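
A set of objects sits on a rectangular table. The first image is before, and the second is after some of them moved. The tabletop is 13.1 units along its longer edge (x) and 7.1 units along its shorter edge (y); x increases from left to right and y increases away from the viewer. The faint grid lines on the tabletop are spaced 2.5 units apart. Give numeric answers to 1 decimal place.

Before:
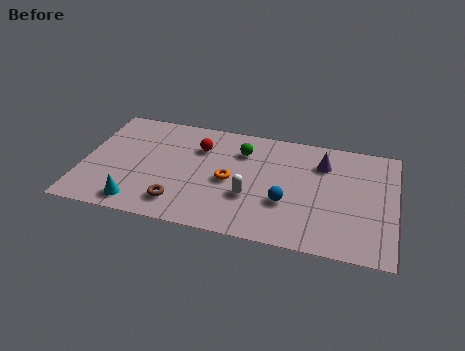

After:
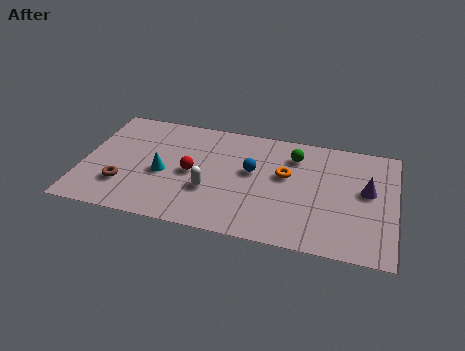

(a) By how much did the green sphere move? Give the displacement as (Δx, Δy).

(2.2, 0.2)

The green sphere was at about (6.6, 5.3) and moved to about (8.8, 5.5).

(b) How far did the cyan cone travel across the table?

2.3

From (2.5, 1.0) to (3.4, 3.1), the cyan cone covered √(0.9² + 2.1²) ≈ 2.3 units.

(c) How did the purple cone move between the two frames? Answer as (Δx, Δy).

(1.9, -1.3)

The purple cone started near (10.0, 5.3) and ended near (11.9, 4.0).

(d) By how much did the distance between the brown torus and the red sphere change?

-0.6

The distance was about 3.7 in the first image and 3.1 in the second, so they moved 0.6 units closer together.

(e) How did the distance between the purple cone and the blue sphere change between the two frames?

+1.7

Before: roughly 3.1 units apart; after: 4.8. That's 1.7 units further apart.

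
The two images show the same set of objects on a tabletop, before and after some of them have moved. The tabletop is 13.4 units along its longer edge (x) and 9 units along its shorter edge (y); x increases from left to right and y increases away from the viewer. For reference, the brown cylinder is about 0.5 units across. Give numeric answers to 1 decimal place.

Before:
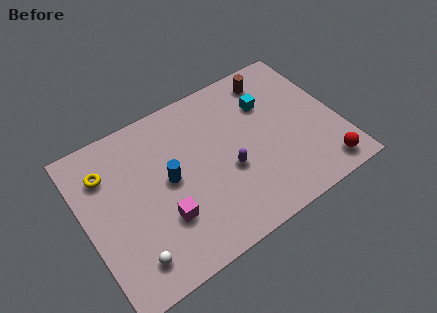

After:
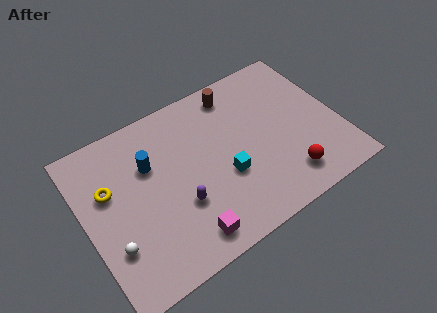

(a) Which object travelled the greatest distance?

the cyan cube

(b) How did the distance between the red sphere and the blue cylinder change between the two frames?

-0.6

The distance was about 8.5 in the first image and 7.9 in the second, so they moved 0.6 units closer together.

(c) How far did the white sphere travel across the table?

1.4

From (1.9, 1.6) to (1.1, 2.7), the white sphere covered √(0.8² + 1.1²) ≈ 1.4 units.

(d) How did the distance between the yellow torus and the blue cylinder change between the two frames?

-1.4

Before: roughly 3.6 units apart; after: 2.2. That's 1.4 units closer together.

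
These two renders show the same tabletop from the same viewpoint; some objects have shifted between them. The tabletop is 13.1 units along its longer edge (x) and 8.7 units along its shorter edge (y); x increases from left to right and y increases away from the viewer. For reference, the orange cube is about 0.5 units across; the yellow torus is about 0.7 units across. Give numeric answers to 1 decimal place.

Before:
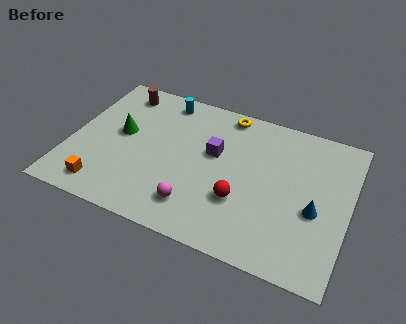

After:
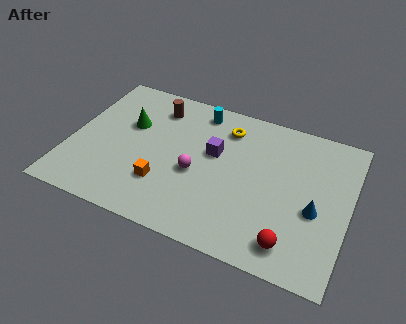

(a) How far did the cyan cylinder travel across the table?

1.7

From (4.0, 7.6) to (5.7, 7.5), the cyan cylinder covered √(1.7² + 0.1²) ≈ 1.7 units.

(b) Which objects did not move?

the purple cube and the blue cone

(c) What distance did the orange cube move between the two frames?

3.0

The orange cube was near (1.9, 1.3) before and (4.6, 2.5) after, so it travelled √(2.7² + 1.2²) ≈ 3.0 units.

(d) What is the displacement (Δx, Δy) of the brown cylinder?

(1.8, -0.4)

From the two frames, the brown cylinder sits at roughly (1.9, 7.4) before and (3.7, 7.0) after.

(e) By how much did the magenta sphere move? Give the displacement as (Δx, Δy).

(-0.2, 1.9)

From the two frames, the magenta sphere sits at roughly (6.2, 1.8) before and (6.0, 3.7) after.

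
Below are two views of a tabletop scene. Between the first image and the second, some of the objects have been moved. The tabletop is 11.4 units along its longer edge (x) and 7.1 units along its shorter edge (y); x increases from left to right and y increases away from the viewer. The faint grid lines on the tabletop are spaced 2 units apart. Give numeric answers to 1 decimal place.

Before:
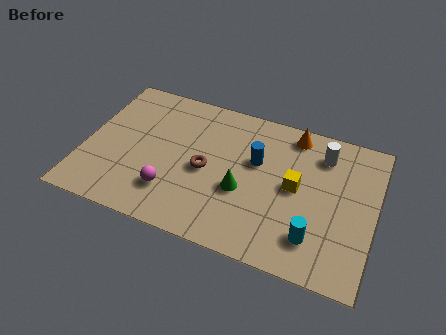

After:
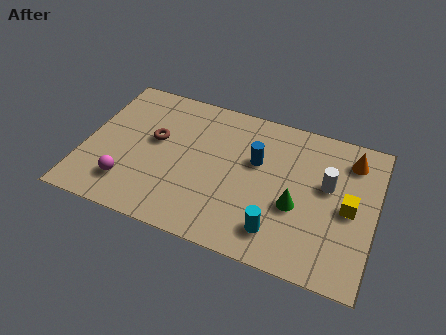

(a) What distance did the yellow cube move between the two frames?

2.1

The yellow cube was near (8.3, 3.7) before and (10.4, 3.4) after, so it travelled √(2.1² + 0.3²) ≈ 2.1 units.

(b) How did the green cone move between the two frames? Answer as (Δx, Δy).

(2.1, 0.0)

The green cone started near (6.3, 2.8) and ended near (8.4, 2.8).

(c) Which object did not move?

the blue cylinder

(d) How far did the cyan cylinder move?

1.4

From (9.2, 1.6) to (7.8, 1.4), the cyan cylinder covered √(1.4² + 0.2²) ≈ 1.4 units.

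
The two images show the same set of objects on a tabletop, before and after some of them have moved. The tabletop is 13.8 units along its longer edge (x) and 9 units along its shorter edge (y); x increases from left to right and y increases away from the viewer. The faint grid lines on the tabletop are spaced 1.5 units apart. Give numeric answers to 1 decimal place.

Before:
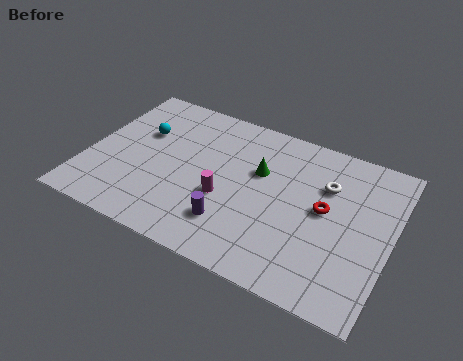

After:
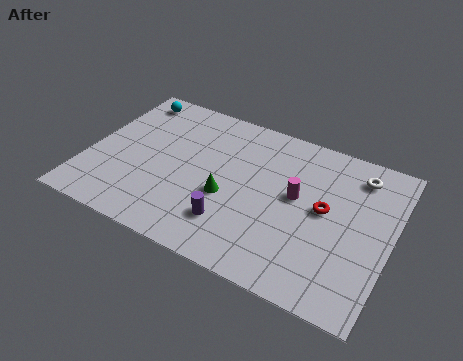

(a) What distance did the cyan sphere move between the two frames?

2.2

From (2.2, 5.8) to (1.3, 7.8), the cyan sphere covered √(0.9² + 2.0²) ≈ 2.2 units.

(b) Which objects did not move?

the purple cylinder and the red torus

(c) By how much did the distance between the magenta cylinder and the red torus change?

-3.3

They were about 4.6 units apart before and 1.3 after — 3.3 units closer together.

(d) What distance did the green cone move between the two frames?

2.4

The green cone moved from about (7.7, 5.7) to (6.5, 3.6), a distance of √(1.2² + 2.1²) ≈ 2.4.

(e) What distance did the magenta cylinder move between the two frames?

3.4

The magenta cylinder moved from about (6.4, 3.5) to (9.5, 5.0), a distance of √(3.1² + 1.5²) ≈ 3.4.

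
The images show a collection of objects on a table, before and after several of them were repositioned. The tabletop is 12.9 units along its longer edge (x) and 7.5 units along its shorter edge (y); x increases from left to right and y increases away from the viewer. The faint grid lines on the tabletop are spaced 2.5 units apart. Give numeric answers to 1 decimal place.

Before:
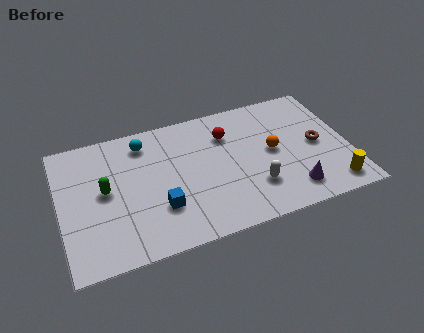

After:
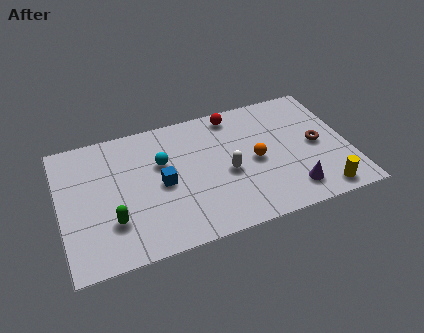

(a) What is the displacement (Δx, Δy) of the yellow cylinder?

(-0.5, -0.2)

From the two frames, the yellow cylinder sits at roughly (11.9, 1.1) before and (11.4, 0.9) after.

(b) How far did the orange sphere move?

0.9

From (9.5, 3.9) to (8.7, 3.6), the orange sphere covered √(0.8² + 0.3²) ≈ 0.9 units.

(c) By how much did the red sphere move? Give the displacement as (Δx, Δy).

(0.4, 1.1)

The red sphere started near (7.6, 5.5) and ended near (8.0, 6.6).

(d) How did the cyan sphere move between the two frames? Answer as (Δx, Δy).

(0.7, -1.4)

The cyan sphere started near (3.9, 6.2) and ended near (4.6, 4.8).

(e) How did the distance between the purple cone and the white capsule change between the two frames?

+1.6

They were about 1.7 units apart before and 3.3 after — 1.6 units further apart.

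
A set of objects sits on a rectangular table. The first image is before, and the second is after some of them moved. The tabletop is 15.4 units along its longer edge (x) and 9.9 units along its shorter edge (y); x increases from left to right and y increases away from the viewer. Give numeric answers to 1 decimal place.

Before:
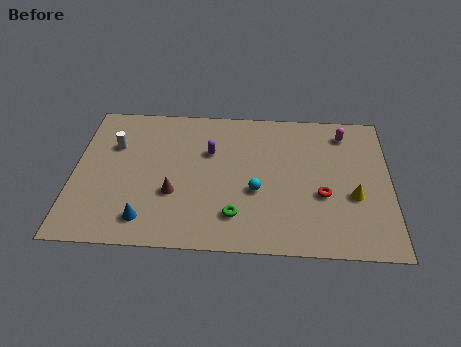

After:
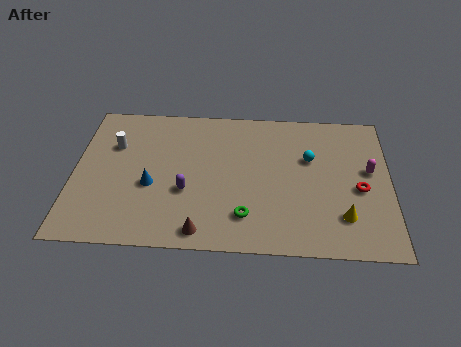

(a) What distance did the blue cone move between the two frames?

2.3

The blue cone moved from about (3.6, 1.7) to (3.8, 4.0), a distance of √(0.2² + 2.3²) ≈ 2.3.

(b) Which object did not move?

the white cylinder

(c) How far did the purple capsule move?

3.0

The purple capsule moved from about (6.6, 6.5) to (5.5, 3.7), a distance of √(1.1² + 2.8²) ≈ 3.0.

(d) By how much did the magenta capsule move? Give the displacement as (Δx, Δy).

(1.2, -2.6)

The magenta capsule was at about (13.2, 8.2) and moved to about (14.4, 5.6).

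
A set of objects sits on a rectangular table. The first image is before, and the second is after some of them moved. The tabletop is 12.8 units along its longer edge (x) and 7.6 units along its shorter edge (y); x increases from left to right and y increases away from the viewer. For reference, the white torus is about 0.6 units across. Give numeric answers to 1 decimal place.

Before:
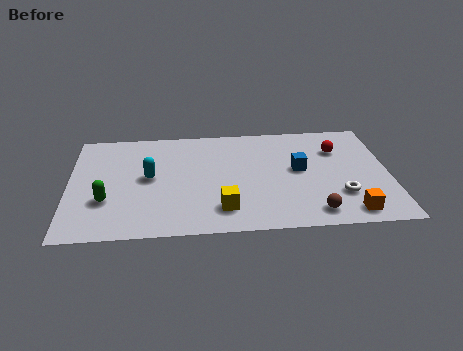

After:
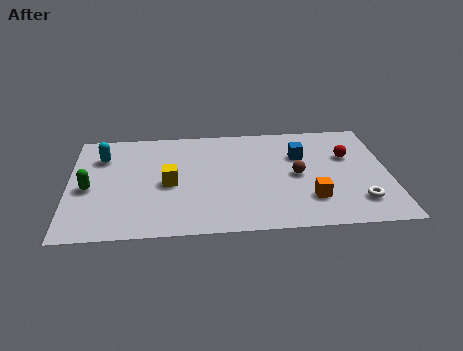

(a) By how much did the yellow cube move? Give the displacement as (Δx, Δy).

(-2.1, 1.9)

The yellow cube started near (6.1, 1.6) and ended near (4.0, 3.5).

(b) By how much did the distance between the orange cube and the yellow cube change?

+0.8

Before: roughly 5.0 units apart; after: 5.8. That's 0.8 units further apart.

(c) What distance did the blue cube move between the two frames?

1.0

The blue cube was near (9.2, 4.1) before and (9.3, 5.1) after, so it travelled √(0.1² + 1.0²) ≈ 1.0 units.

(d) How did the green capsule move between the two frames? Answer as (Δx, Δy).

(-0.7, 0.9)

From the two frames, the green capsule sits at roughly (1.5, 2.5) before and (0.8, 3.4) after.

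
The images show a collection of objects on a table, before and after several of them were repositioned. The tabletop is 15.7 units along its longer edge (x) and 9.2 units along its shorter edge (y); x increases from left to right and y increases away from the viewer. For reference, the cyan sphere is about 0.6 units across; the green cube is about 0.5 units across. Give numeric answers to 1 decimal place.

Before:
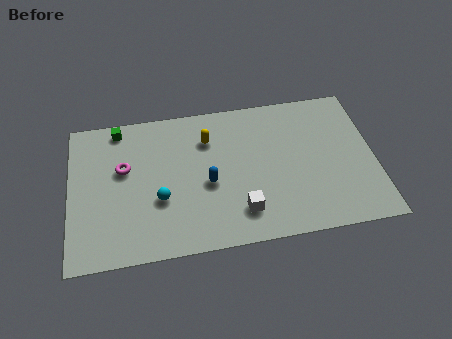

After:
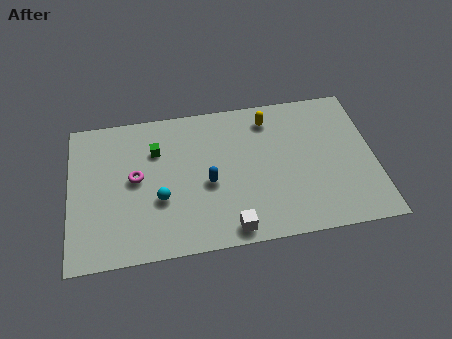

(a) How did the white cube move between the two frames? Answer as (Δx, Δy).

(-0.6, -1.0)

The white cube started near (8.7, 2.0) and ended near (8.1, 1.0).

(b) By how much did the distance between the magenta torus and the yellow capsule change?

+2.9

The distance was about 4.6 in the first image and 7.5 in the second, so they moved 2.9 units further apart.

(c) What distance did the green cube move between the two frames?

2.5

The green cube moved from about (2.6, 8.2) to (4.5, 6.5), a distance of √(1.9² + 1.7²) ≈ 2.5.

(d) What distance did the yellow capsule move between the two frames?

3.3

The yellow capsule was near (7.2, 6.8) before and (10.4, 7.6) after, so it travelled √(3.2² + 0.8²) ≈ 3.3 units.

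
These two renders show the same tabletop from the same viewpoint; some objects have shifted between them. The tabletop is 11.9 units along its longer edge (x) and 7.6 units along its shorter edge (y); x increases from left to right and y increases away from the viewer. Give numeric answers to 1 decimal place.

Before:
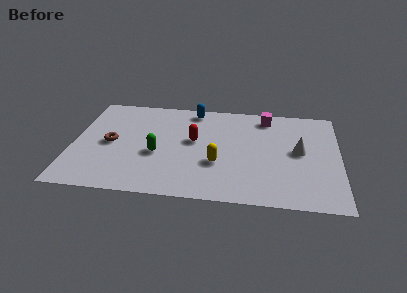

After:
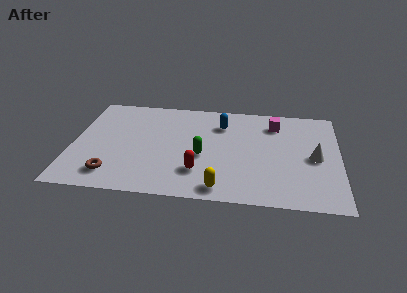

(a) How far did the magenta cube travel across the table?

0.6

From (8.6, 6.5) to (9.0, 6.0), the magenta cube covered √(0.4² + 0.5²) ≈ 0.6 units.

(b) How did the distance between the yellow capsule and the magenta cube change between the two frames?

+1.3

Before: roughly 4.3 units apart; after: 5.6. That's 1.3 units further apart.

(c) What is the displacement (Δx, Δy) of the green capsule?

(2.0, 0.1)

The green capsule was at about (3.8, 3.1) and moved to about (5.8, 3.2).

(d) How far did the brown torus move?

2.3

The brown torus moved from about (1.7, 3.7) to (1.9, 1.4), a distance of √(0.2² + 2.3²) ≈ 2.3.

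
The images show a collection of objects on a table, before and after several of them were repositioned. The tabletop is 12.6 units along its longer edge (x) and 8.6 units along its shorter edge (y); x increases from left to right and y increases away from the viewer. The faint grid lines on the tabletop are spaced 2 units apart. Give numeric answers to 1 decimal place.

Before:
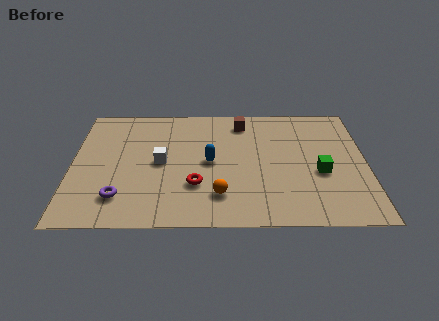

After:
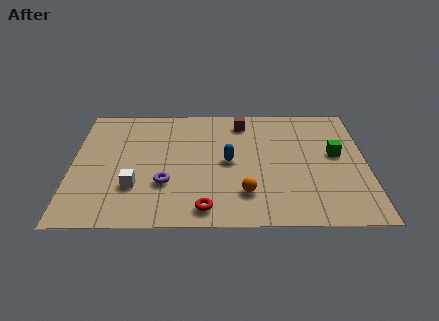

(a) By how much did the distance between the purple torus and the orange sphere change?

-0.7

Before: roughly 4.2 units apart; after: 3.5. That's 0.7 units closer together.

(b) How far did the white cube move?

2.0

The white cube moved from about (3.8, 4.3) to (2.7, 2.6), a distance of √(1.1² + 1.7²) ≈ 2.0.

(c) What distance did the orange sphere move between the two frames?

1.1

The orange sphere moved from about (6.3, 2.0) to (7.4, 2.1), a distance of √(1.1² + 0.1²) ≈ 1.1.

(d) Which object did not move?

the brown cube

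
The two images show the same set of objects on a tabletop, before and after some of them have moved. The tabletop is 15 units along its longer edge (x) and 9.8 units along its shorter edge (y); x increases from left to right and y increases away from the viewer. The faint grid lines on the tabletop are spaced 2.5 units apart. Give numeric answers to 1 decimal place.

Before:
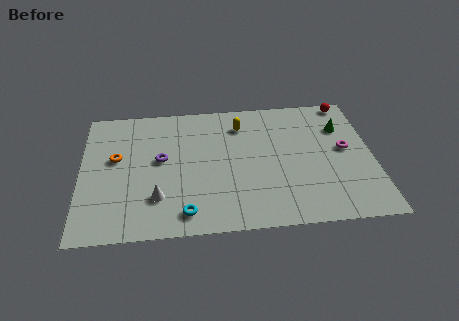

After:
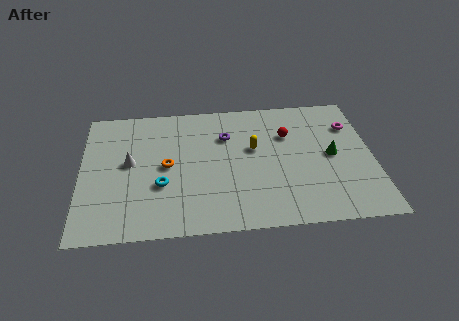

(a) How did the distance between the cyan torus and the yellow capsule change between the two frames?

-1.7

They were about 7.0 units apart before and 5.3 after — 1.7 units closer together.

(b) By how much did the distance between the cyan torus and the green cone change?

-1.0

Before: roughly 9.9 units apart; after: 8.9. That's 1.0 units closer together.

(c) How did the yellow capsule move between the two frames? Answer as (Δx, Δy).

(0.6, -1.9)

From the two frames, the yellow capsule sits at roughly (8.3, 7.7) before and (8.9, 5.8) after.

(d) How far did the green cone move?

2.2

From (13.5, 7.0) to (12.9, 4.9), the green cone covered √(0.6² + 2.1²) ≈ 2.2 units.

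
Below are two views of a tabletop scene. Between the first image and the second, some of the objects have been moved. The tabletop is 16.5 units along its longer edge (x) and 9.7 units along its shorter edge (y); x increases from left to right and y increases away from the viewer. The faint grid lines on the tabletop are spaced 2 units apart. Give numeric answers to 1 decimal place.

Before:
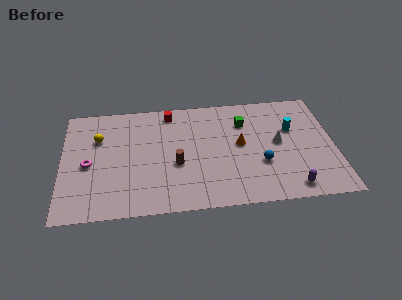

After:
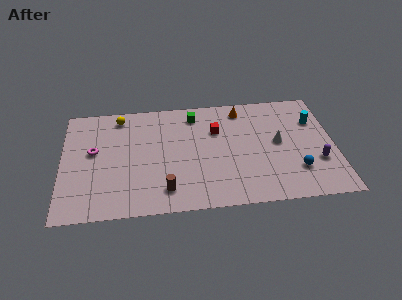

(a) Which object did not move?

the white cone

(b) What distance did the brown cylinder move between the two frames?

2.2

From (6.9, 3.9) to (6.2, 1.8), the brown cylinder covered √(0.7² + 2.1²) ≈ 2.2 units.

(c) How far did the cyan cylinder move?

1.5

From (14.0, 6.2) to (15.4, 6.8), the cyan cylinder covered √(1.4² + 0.6²) ≈ 1.5 units.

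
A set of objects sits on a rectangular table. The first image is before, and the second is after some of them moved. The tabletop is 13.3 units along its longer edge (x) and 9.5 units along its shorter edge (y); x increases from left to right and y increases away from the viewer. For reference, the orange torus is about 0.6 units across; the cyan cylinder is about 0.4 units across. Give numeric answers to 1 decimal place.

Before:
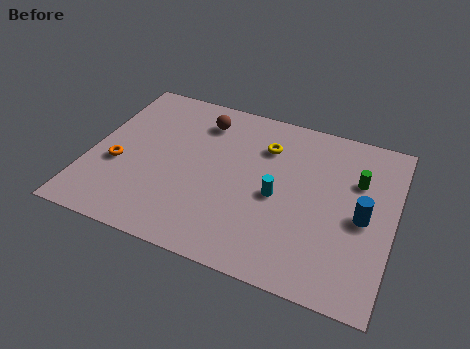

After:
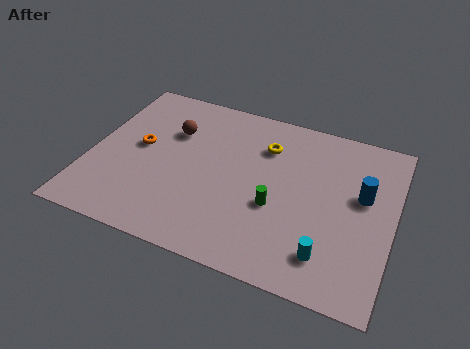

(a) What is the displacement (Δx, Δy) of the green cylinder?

(-3.3, -2.7)

The green cylinder started near (11.6, 6.4) and ended near (8.3, 3.7).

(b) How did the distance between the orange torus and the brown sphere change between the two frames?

-3.2

The distance was about 5.1 in the first image and 1.9 in the second, so they moved 3.2 units closer together.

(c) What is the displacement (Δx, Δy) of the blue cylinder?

(-0.1, 1.2)

The blue cylinder was at about (12.0, 4.4) and moved to about (11.9, 5.6).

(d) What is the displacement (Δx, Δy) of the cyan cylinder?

(2.4, -2.4)

The cyan cylinder started near (8.3, 4.3) and ended near (10.7, 1.9).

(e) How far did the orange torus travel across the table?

1.6

The orange torus was near (1.3, 3.7) before and (2.1, 5.1) after, so it travelled √(0.8² + 1.4²) ≈ 1.6 units.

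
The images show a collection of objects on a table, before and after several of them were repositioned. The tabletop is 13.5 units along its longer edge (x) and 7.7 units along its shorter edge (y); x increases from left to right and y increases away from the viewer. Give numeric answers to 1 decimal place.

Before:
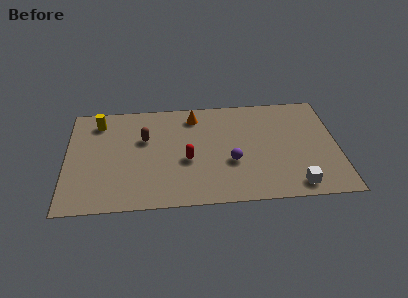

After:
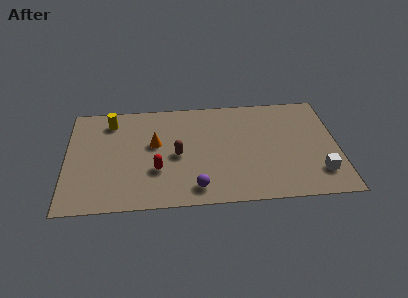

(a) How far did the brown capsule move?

2.1

The brown capsule was near (3.9, 4.9) before and (5.5, 3.6) after, so it travelled √(1.6² + 1.3²) ≈ 2.1 units.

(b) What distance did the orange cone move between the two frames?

2.8

The orange cone was near (6.4, 6.4) before and (4.4, 4.5) after, so it travelled √(2.0² + 1.9²) ≈ 2.8 units.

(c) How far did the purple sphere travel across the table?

2.5

From (8.2, 2.9) to (6.4, 1.2), the purple sphere covered √(1.8² + 1.7²) ≈ 2.5 units.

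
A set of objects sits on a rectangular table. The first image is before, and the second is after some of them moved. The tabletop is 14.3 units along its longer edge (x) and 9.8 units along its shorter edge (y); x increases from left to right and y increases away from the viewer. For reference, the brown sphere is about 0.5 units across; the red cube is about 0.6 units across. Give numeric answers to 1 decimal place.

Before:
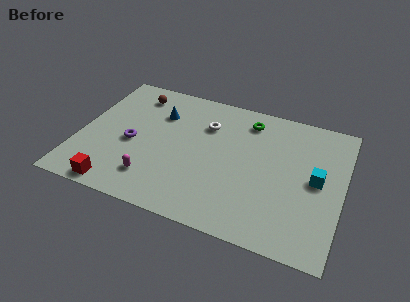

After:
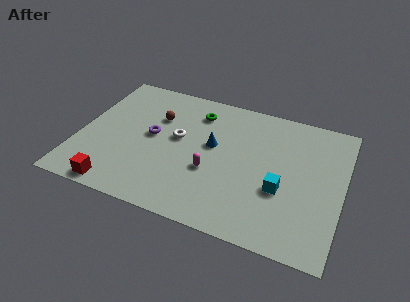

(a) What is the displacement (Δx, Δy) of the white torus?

(-1.4, -1.5)

From the two frames, the white torus sits at roughly (6.7, 7.0) before and (5.3, 5.5) after.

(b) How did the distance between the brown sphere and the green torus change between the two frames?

-3.9

The distance was about 6.3 in the first image and 2.4 in the second, so they moved 3.9 units closer together.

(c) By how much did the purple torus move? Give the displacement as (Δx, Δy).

(1.0, 0.9)

The purple torus was at about (2.9, 4.3) and moved to about (3.9, 5.2).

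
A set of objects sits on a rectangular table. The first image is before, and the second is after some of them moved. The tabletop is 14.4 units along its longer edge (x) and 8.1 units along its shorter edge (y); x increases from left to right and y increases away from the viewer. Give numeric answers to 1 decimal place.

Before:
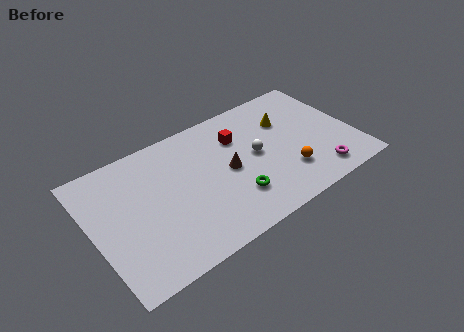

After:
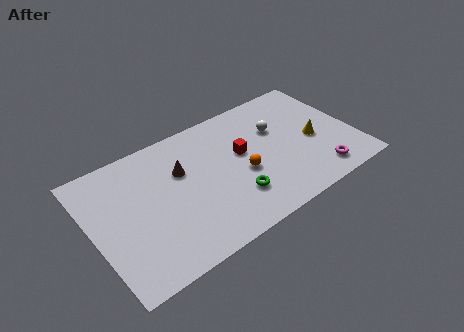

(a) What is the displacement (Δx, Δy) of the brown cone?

(-2.4, 1.3)

From the two frames, the brown cone sits at roughly (7.4, 4.0) before and (5.0, 5.3) after.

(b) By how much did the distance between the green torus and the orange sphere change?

-1.6

Before: roughly 3.0 units apart; after: 1.4. That's 1.6 units closer together.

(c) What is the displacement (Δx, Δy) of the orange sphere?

(-2.3, 1.2)

From the two frames, the orange sphere sits at roughly (10.4, 2.2) before and (8.1, 3.4) after.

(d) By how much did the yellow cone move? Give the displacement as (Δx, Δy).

(1.2, -2.0)

The yellow cone started near (11.0, 5.6) and ended near (12.2, 3.6).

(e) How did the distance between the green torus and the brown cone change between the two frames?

+2.1

The distance was about 1.8 in the first image and 3.9 in the second, so they moved 2.1 units further apart.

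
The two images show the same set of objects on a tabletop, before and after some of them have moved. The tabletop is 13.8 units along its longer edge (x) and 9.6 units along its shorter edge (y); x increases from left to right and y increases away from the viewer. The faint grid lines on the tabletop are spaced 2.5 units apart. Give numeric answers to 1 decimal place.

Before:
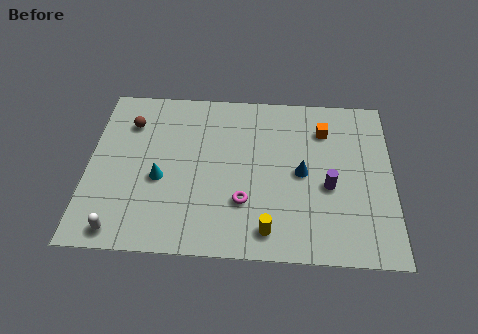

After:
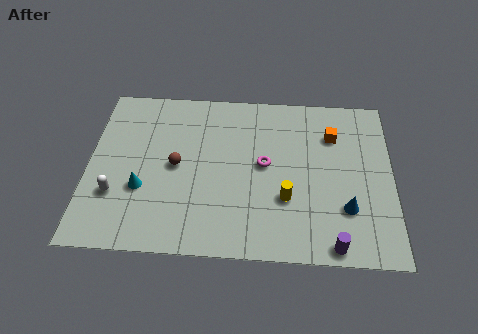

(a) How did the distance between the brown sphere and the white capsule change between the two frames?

-3.0

The distance was about 6.2 in the first image and 3.2 in the second, so they moved 3.0 units closer together.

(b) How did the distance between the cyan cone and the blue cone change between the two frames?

+2.8

They were about 6.4 units apart before and 9.2 after — 2.8 units further apart.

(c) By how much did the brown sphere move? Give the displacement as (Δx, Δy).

(2.2, -2.4)

The brown sphere started near (1.8, 7.2) and ended near (4.0, 4.8).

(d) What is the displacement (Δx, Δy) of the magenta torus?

(0.9, 2.2)

The magenta torus was at about (7.1, 2.9) and moved to about (8.0, 5.1).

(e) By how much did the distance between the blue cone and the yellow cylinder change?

-0.9

Before: roughly 3.6 units apart; after: 2.7. That's 0.9 units closer together.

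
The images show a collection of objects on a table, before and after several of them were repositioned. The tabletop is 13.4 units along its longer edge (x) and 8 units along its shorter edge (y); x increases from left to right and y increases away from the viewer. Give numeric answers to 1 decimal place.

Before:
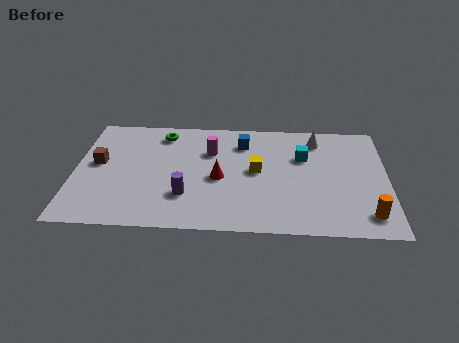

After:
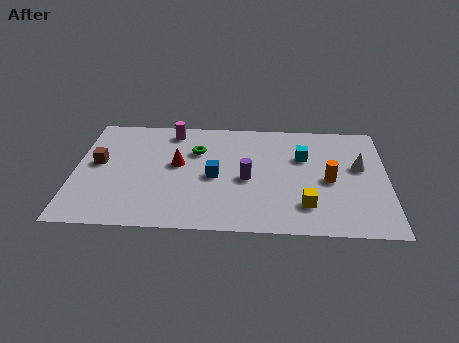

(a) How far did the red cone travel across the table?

2.0

The red cone was near (6.2, 3.6) before and (4.4, 4.5) after, so it travelled √(1.8² + 0.9²) ≈ 2.0 units.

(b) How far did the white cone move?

2.6

The white cone moved from about (10.4, 6.6) to (12.2, 4.7), a distance of √(1.8² + 1.9²) ≈ 2.6.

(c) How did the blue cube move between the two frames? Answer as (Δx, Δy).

(-1.2, -2.5)

The blue cube was at about (7.2, 6.2) and moved to about (6.0, 3.7).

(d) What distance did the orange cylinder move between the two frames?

2.8

From (12.5, 1.4) to (10.9, 3.7), the orange cylinder covered √(1.6² + 2.3²) ≈ 2.8 units.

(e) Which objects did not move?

the brown cube and the cyan cube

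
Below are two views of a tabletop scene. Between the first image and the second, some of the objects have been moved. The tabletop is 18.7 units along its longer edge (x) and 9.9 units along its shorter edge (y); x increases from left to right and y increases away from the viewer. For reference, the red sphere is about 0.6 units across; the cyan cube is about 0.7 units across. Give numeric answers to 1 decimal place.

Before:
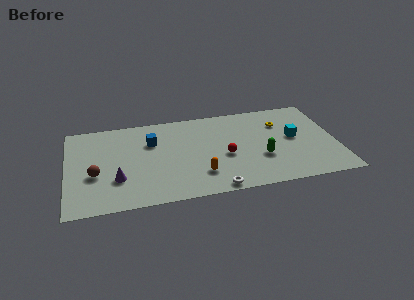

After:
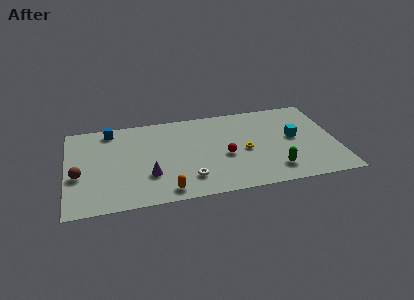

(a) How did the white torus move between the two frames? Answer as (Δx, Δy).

(-1.7, 1.4)

From the two frames, the white torus sits at roughly (10.0, 0.8) before and (8.3, 2.2) after.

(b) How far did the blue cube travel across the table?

3.4

The blue cube was near (5.9, 6.8) before and (3.1, 8.7) after, so it travelled √(2.8² + 1.9²) ≈ 3.4 units.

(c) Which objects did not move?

the cyan cube and the red sphere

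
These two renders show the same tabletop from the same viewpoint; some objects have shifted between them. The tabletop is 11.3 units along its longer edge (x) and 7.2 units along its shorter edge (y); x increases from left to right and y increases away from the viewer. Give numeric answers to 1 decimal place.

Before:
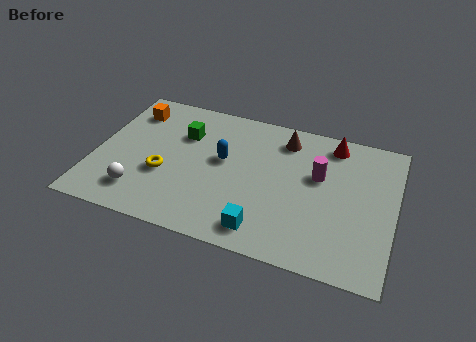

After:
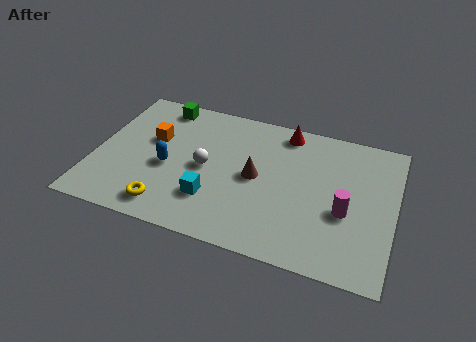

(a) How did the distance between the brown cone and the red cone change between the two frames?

+1.0

The distance was about 1.8 in the first image and 2.8 in the second, so they moved 1.0 units further apart.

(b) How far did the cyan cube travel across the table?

2.2

From (6.6, 1.1) to (4.6, 2.0), the cyan cube covered √(2.0² + 0.9²) ≈ 2.2 units.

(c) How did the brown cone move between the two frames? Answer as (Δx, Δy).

(-0.9, -2.3)

From the two frames, the brown cone sits at roughly (7.0, 5.9) before and (6.1, 3.6) after.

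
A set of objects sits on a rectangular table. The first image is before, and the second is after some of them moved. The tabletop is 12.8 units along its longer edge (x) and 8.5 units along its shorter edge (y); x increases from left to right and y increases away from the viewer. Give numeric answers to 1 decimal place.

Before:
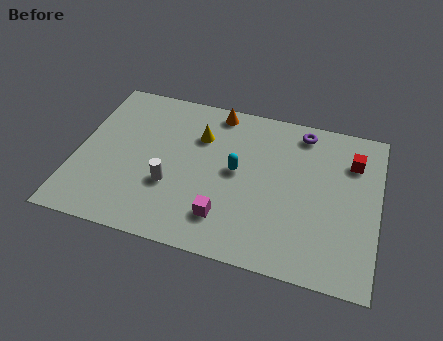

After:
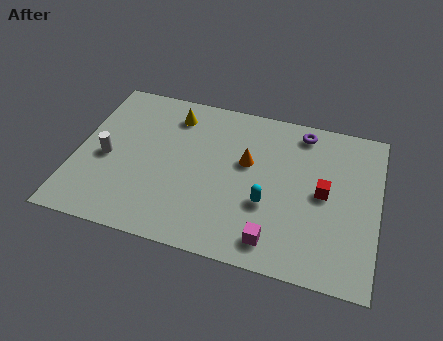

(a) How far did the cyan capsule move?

2.0

From (6.8, 4.5) to (8.2, 3.1), the cyan capsule covered √(1.4² + 1.4²) ≈ 2.0 units.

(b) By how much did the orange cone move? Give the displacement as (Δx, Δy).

(1.5, -2.5)

The orange cone was at about (5.7, 7.6) and moved to about (7.2, 5.1).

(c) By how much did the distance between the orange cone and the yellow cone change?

+2.1

Before: roughly 1.7 units apart; after: 3.8. That's 2.1 units further apart.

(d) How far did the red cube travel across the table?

2.3

The red cube was near (11.6, 6.3) before and (10.5, 4.3) after, so it travelled √(1.1² + 2.0²) ≈ 2.3 units.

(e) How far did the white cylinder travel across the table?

2.9

The white cylinder moved from about (4.1, 3.0) to (1.3, 3.8), a distance of √(2.8² + 0.8²) ≈ 2.9.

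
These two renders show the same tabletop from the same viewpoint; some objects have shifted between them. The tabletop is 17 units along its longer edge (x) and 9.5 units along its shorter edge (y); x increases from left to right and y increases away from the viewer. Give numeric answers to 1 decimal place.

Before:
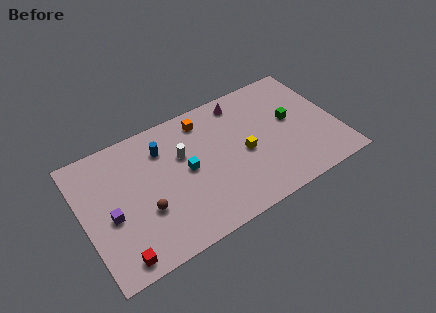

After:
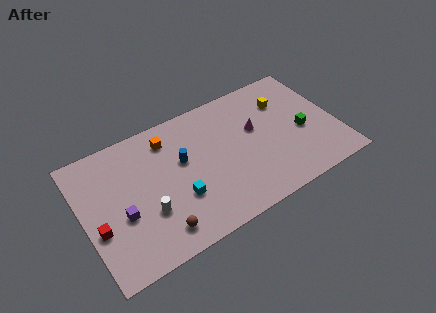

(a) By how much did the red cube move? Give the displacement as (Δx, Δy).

(-1.0, 2.5)

From the two frames, the red cube sits at roughly (1.8, 1.1) before and (0.8, 3.6) after.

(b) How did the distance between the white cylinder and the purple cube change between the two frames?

-3.8

Before: roughly 5.5 units apart; after: 1.7. That's 3.8 units closer together.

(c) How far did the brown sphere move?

1.9

The brown sphere moved from about (3.9, 3.4) to (4.5, 1.6), a distance of √(0.6² + 1.8²) ≈ 1.9.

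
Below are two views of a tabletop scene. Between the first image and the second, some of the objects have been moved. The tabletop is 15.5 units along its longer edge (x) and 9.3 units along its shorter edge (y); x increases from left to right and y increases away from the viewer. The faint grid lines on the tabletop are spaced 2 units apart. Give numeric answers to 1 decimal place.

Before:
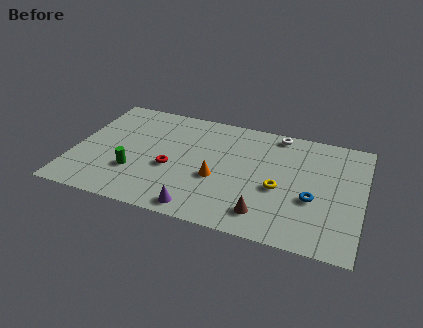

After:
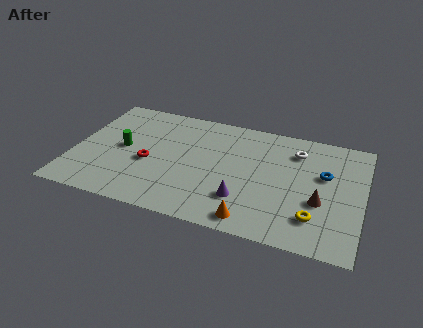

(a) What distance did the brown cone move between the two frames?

3.3

The brown cone was near (10.5, 1.7) before and (13.3, 3.5) after, so it travelled √(2.8² + 1.8²) ≈ 3.3 units.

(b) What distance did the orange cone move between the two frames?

3.3

From (7.8, 3.7) to (9.9, 1.1), the orange cone covered √(2.1² + 2.6²) ≈ 3.3 units.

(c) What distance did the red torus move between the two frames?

1.2

The red torus was near (5.3, 3.8) before and (4.1, 3.9) after, so it travelled √(1.2² + 0.1²) ≈ 1.2 units.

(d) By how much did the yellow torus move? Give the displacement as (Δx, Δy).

(2.0, -1.7)

From the two frames, the yellow torus sits at roughly (11.1, 3.9) before and (13.1, 2.2) after.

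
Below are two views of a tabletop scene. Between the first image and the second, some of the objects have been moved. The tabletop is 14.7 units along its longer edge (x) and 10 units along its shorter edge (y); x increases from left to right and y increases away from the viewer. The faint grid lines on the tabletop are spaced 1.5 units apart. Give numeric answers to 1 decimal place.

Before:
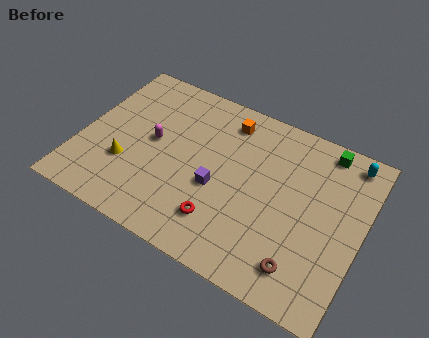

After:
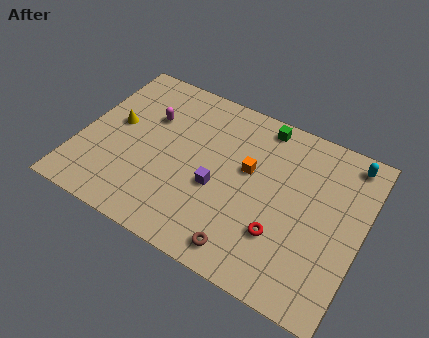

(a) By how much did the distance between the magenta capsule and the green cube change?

-3.2

They were about 9.3 units apart before and 6.1 after — 3.2 units closer together.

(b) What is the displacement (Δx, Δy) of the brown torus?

(-2.9, -0.5)

From the two frames, the brown torus sits at roughly (12.1, 1.8) before and (9.2, 1.3) after.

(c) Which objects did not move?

the cyan capsule and the purple cube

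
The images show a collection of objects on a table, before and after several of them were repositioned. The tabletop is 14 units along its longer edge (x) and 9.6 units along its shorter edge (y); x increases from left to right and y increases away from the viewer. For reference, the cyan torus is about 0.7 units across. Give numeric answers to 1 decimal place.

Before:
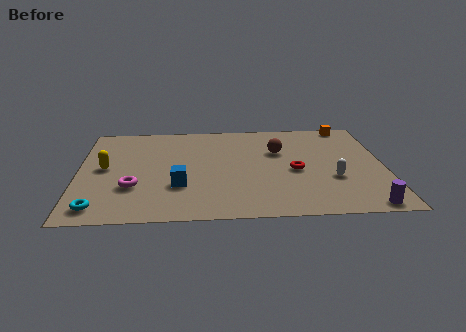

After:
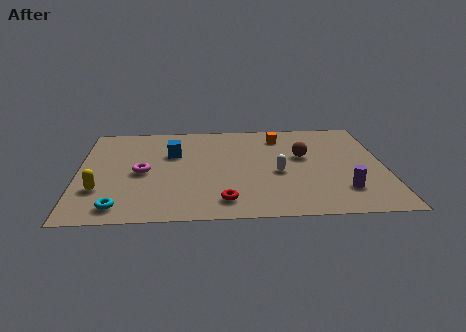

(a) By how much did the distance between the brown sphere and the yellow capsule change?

+1.6

The distance was about 8.1 in the first image and 9.7 in the second, so they moved 1.6 units further apart.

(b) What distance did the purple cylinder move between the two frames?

1.7

From (12.9, 0.8) to (12.0, 2.3), the purple cylinder covered √(0.9² + 1.5²) ≈ 1.7 units.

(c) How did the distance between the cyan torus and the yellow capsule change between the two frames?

-1.9

They were about 3.7 units apart before and 1.8 after — 1.9 units closer together.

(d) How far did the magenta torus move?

1.5

The magenta torus was near (2.5, 3.1) before and (2.9, 4.5) after, so it travelled √(0.4² + 1.4²) ≈ 1.5 units.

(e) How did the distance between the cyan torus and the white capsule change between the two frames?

-3.1

They were about 10.8 units apart before and 7.7 after — 3.1 units closer together.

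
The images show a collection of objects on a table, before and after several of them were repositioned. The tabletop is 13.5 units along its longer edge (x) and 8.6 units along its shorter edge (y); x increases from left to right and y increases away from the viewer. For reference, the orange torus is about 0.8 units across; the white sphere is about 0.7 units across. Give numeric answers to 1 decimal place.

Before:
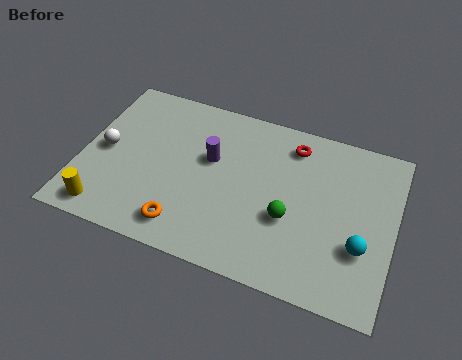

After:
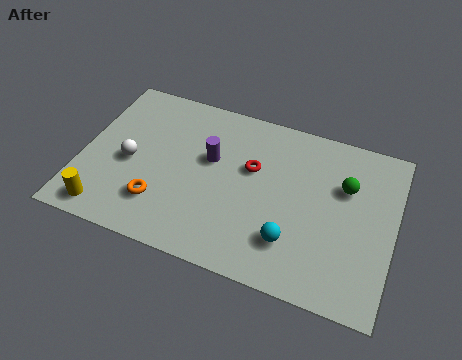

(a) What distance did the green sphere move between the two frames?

3.3

From (9.1, 3.3) to (11.3, 5.7), the green sphere covered √(2.2² + 2.4²) ≈ 3.3 units.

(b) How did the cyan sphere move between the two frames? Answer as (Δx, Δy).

(-2.9, -0.7)

The cyan sphere was at about (12.2, 2.9) and moved to about (9.3, 2.2).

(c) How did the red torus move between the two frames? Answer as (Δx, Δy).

(-1.6, -1.8)

From the two frames, the red torus sits at roughly (8.9, 7.1) before and (7.3, 5.3) after.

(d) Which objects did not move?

the purple cylinder and the yellow cylinder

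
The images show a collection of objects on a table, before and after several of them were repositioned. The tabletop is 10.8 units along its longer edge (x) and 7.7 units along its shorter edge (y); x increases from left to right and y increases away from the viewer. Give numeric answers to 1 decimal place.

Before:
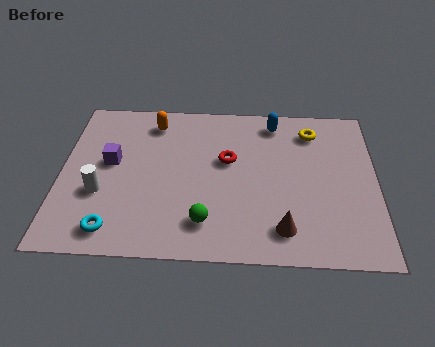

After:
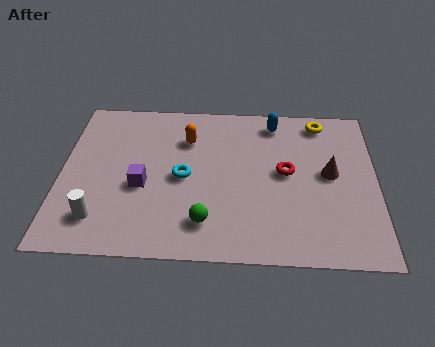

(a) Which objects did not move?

the blue capsule and the green sphere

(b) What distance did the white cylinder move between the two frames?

1.2

The white cylinder was near (1.4, 2.8) before and (1.4, 1.6) after, so it travelled √(0.0² + 1.2²) ≈ 1.2 units.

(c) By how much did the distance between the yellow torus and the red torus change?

-0.4

The distance was about 3.3 in the first image and 2.9 in the second, so they moved 0.4 units closer together.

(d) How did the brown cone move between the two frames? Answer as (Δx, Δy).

(1.6, 2.7)

The brown cone started near (7.6, 1.4) and ended near (9.2, 4.1).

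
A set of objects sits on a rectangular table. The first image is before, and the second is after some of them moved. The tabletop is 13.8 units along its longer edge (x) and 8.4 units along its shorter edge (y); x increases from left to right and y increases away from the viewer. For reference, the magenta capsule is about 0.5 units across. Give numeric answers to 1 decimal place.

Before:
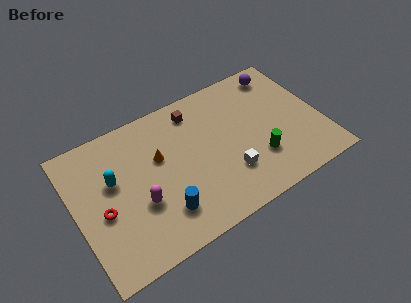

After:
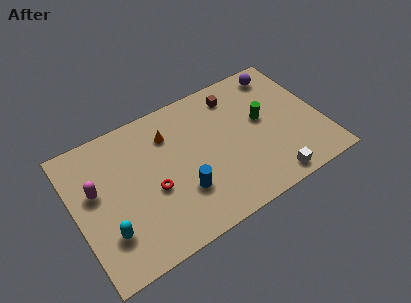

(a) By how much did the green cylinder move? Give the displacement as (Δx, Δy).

(0.6, 2.2)

The green cylinder started near (10.0, 2.5) and ended near (10.6, 4.7).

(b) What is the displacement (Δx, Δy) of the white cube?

(2.1, -1.5)

From the two frames, the white cube sits at roughly (8.3, 2.4) before and (10.4, 0.9) after.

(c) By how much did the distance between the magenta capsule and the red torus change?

+1.3

Before: roughly 2.1 units apart; after: 3.4. That's 1.3 units further apart.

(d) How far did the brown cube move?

2.3

From (7.1, 7.0) to (9.4, 6.9), the brown cube covered √(2.3² + 0.1²) ≈ 2.3 units.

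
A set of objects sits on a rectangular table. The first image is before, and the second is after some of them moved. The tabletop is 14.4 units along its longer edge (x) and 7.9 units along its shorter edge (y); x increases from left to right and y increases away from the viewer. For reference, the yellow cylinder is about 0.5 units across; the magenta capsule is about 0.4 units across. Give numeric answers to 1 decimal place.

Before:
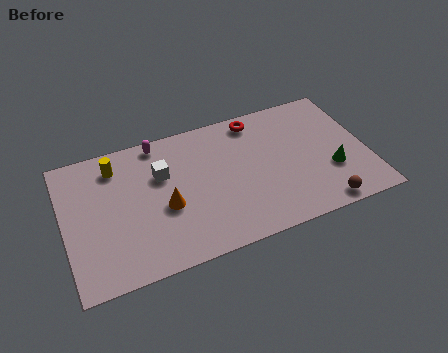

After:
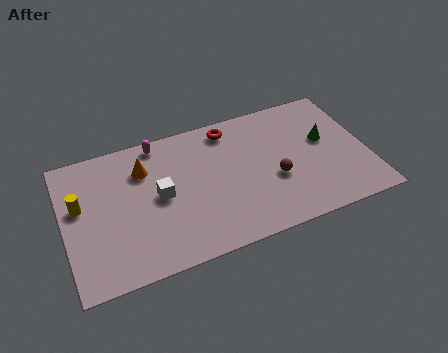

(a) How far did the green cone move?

1.9

The green cone moved from about (12.6, 2.7) to (12.5, 4.6), a distance of √(0.1² + 1.9²) ≈ 1.9.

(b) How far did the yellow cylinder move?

2.5

The yellow cylinder moved from about (2.6, 6.4) to (0.8, 4.7), a distance of √(1.8² + 1.7²) ≈ 2.5.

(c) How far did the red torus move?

1.3

From (9.4, 6.9) to (8.1, 6.8), the red torus covered √(1.3² + 0.1²) ≈ 1.3 units.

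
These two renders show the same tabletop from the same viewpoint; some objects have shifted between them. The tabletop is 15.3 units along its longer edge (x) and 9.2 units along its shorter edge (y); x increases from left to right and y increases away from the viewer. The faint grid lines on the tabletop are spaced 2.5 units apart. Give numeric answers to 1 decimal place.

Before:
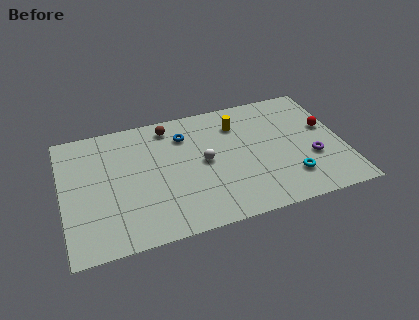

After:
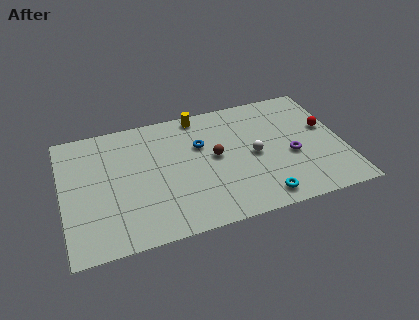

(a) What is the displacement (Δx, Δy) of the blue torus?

(0.8, -1.0)

The blue torus was at about (6.8, 7.0) and moved to about (7.6, 6.0).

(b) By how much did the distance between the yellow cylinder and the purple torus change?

+1.2

Before: roughly 5.3 units apart; after: 6.5. That's 1.2 units further apart.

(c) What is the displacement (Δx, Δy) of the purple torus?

(-1.1, 0.5)

From the two frames, the purple torus sits at roughly (13.5, 3.3) before and (12.4, 3.8) after.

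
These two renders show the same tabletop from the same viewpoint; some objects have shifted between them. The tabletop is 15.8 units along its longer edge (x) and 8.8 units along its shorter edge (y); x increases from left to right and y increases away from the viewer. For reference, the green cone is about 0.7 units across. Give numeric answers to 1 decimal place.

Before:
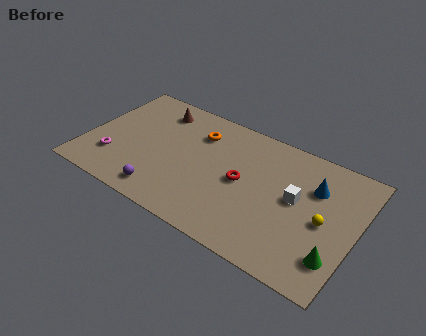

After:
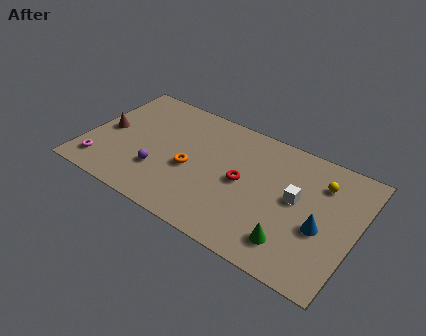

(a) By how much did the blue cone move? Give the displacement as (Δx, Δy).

(0.7, -2.5)

From the two frames, the blue cone sits at roughly (13.2, 6.1) before and (13.9, 3.6) after.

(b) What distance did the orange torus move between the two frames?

2.8

The orange torus moved from about (6.2, 6.6) to (6.2, 3.8), a distance of √(0.0² + 2.8²) ≈ 2.8.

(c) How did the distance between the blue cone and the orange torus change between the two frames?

+0.7

They were about 7.0 units apart before and 7.7 after — 0.7 units further apart.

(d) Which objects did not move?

the red torus and the white cube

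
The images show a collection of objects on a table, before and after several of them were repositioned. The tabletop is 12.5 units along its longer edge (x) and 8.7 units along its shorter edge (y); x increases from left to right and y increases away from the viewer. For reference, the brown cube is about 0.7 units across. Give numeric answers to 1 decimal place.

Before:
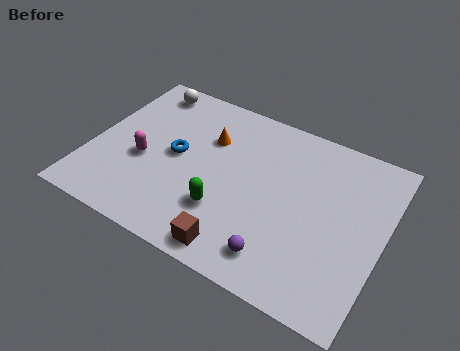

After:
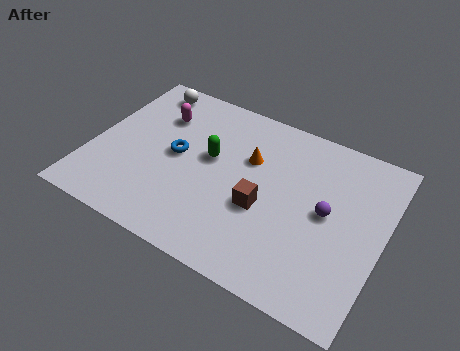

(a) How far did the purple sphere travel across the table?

3.4

The purple sphere was near (8.5, 1.5) before and (10.1, 4.5) after, so it travelled √(1.6² + 3.0²) ≈ 3.4 units.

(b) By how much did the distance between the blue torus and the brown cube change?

-0.7

Before: roughly 4.7 units apart; after: 4.0. That's 0.7 units closer together.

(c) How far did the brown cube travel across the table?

2.6

From (6.8, 1.0) to (7.5, 3.5), the brown cube covered √(0.7² + 2.5²) ≈ 2.6 units.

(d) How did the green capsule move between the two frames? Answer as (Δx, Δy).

(-1.0, 2.4)

The green capsule started near (6.0, 2.6) and ended near (5.0, 5.0).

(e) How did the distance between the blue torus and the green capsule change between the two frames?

-1.6

The distance was about 3.1 in the first image and 1.5 in the second, so they moved 1.6 units closer together.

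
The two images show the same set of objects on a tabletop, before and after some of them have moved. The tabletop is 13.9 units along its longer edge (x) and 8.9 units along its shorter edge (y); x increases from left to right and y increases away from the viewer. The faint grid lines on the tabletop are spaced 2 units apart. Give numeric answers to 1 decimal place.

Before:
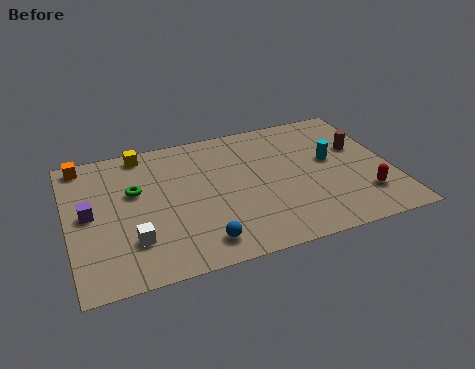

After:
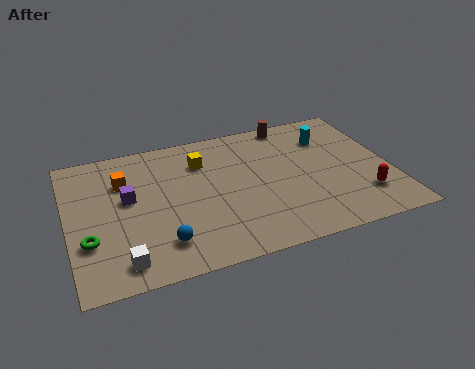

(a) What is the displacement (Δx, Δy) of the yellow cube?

(2.5, -1.4)

The yellow cube started near (3.4, 8.0) and ended near (5.9, 6.6).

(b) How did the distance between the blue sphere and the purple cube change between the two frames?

-2.1

They were about 5.5 units apart before and 3.4 after — 2.1 units closer together.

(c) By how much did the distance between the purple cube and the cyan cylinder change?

-1.5

Before: roughly 10.5 units apart; after: 9.0. That's 1.5 units closer together.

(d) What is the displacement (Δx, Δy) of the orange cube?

(1.7, -1.7)

The orange cube was at about (0.8, 8.0) and moved to about (2.5, 6.3).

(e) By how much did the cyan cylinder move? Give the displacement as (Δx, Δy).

(0.1, 1.6)

The cyan cylinder was at about (11.4, 5.0) and moved to about (11.5, 6.6).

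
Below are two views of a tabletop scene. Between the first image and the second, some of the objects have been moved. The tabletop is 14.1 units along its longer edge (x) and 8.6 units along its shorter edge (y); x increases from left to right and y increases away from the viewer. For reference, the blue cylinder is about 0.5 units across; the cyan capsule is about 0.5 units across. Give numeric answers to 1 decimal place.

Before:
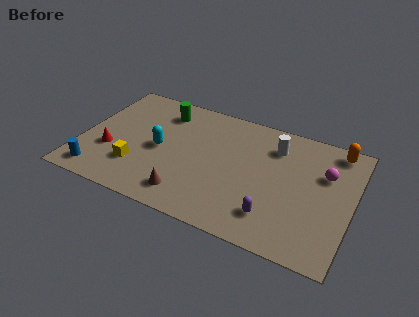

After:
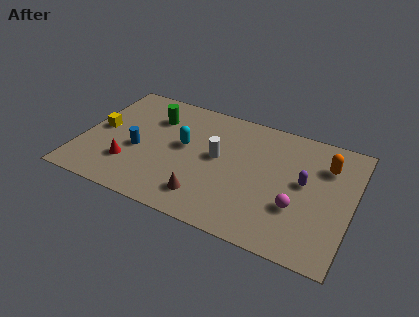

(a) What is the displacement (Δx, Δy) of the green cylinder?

(-0.4, -0.6)

From the two frames, the green cylinder sits at roughly (3.9, 6.9) before and (3.5, 6.3) after.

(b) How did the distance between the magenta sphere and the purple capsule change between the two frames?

-2.6

Before: roughly 4.4 units apart; after: 1.8. That's 2.6 units closer together.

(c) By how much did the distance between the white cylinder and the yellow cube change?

-1.8

Before: roughly 8.0 units apart; after: 6.2. That's 1.8 units closer together.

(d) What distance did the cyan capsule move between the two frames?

1.4

From (4.1, 4.1) to (5.3, 4.8), the cyan capsule covered √(1.2² + 0.7²) ≈ 1.4 units.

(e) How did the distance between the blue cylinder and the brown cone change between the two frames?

-0.5

Before: roughly 4.7 units apart; after: 4.2. That's 0.5 units closer together.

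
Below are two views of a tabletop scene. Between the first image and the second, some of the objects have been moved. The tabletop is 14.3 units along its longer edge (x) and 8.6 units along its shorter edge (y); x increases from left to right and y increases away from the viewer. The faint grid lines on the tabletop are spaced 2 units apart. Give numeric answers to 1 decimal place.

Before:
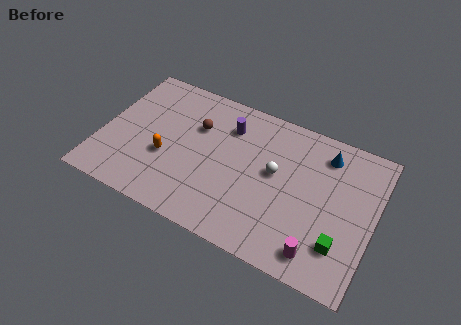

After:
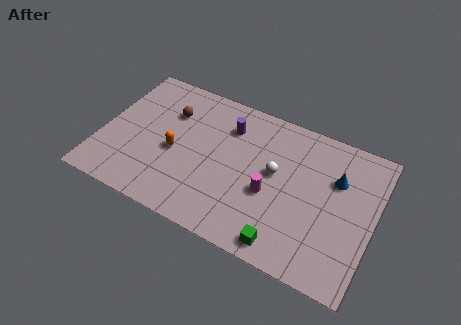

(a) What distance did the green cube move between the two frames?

3.0

The green cube moved from about (12.8, 2.2) to (10.1, 1.0), a distance of √(2.7² + 1.2²) ≈ 3.0.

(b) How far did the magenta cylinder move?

3.6

From (11.8, 1.3) to (9.0, 3.5), the magenta cylinder covered √(2.8² + 2.2²) ≈ 3.6 units.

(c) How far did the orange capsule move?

0.6

The orange capsule was near (3.5, 3.3) before and (3.9, 3.8) after, so it travelled √(0.4² + 0.5²) ≈ 0.6 units.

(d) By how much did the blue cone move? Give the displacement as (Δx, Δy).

(0.7, -1.2)

The blue cone started near (11.5, 7.0) and ended near (12.2, 5.8).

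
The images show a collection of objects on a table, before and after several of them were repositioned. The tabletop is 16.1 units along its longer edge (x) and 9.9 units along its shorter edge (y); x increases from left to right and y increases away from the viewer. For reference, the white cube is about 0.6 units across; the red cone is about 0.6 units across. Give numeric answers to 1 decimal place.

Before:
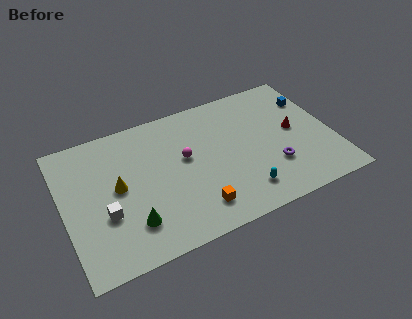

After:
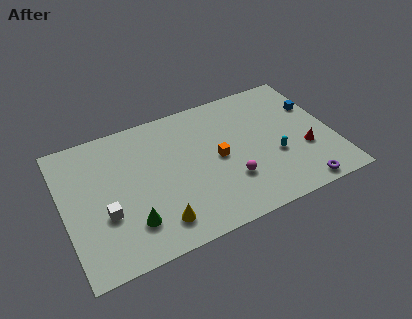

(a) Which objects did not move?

the green cone and the white cube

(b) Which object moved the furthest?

the yellow cone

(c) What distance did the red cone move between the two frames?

1.7

From (13.9, 5.2) to (14.3, 3.5), the red cone covered √(0.4² + 1.7²) ≈ 1.7 units.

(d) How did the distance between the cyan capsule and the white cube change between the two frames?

+2.0

They were about 8.2 units apart before and 10.2 after — 2.0 units further apart.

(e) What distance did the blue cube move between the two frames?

0.6

The blue cube moved from about (15.2, 7.2) to (15.3, 6.6), a distance of √(0.1² + 0.6²) ≈ 0.6.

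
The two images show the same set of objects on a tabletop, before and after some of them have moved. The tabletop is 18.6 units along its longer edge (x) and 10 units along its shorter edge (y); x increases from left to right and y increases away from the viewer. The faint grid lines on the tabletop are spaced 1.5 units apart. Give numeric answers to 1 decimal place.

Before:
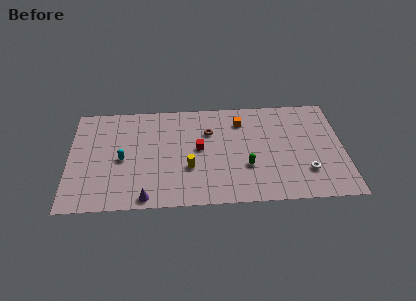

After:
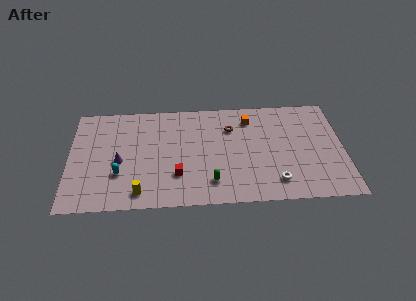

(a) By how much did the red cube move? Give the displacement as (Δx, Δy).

(-1.5, -2.4)

The red cube started near (8.8, 5.3) and ended near (7.3, 2.9).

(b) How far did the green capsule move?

2.7

From (12.0, 3.4) to (9.6, 2.1), the green capsule covered √(2.4² + 1.3²) ≈ 2.7 units.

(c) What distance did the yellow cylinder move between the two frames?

3.9

The yellow cylinder was near (8.1, 3.5) before and (4.8, 1.4) after, so it travelled √(3.3² + 2.1²) ≈ 3.9 units.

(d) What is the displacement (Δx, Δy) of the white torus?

(-2.1, -0.8)

The white torus started near (16.0, 2.7) and ended near (13.9, 1.9).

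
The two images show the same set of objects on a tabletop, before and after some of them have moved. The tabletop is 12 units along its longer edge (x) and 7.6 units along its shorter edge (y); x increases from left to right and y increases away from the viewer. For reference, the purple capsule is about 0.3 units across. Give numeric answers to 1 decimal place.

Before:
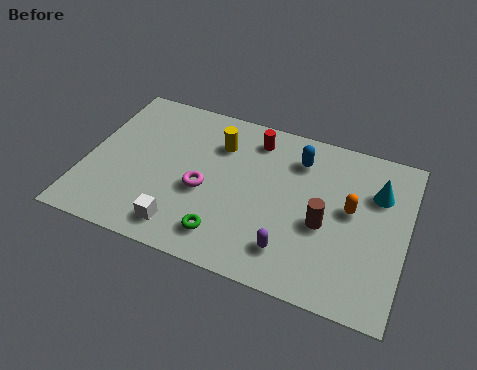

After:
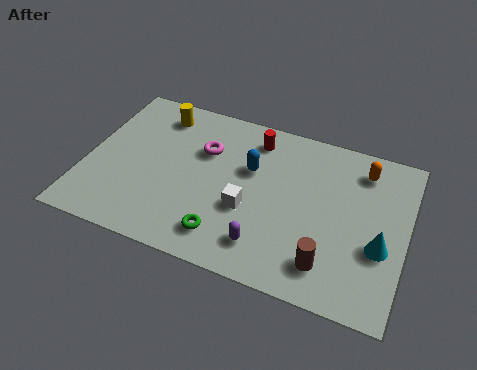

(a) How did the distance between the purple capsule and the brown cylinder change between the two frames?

+0.4

Before: roughly 1.9 units apart; after: 2.3. That's 0.4 units further apart.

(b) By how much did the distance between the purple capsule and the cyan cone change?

-0.4

The distance was about 4.7 in the first image and 4.3 in the second, so they moved 0.4 units closer together.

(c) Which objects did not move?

the red cylinder and the green torus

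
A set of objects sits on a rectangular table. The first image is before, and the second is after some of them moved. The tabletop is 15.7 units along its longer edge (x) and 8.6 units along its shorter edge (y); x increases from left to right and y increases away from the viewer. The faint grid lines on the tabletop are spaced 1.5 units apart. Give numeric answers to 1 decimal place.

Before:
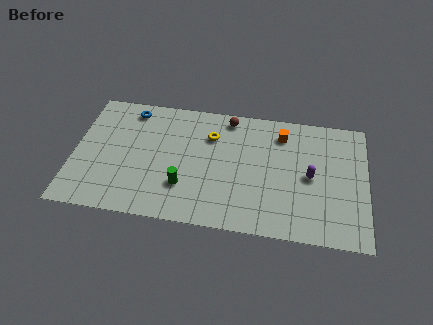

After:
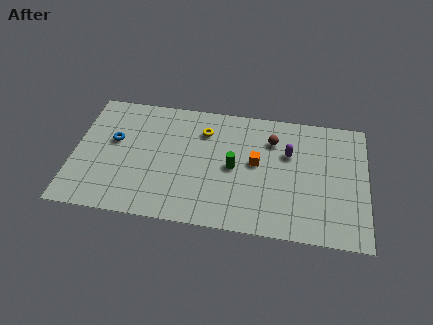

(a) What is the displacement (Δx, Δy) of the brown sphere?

(2.4, -1.2)

The brown sphere was at about (8.2, 7.6) and moved to about (10.6, 6.4).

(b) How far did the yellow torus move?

0.5

The yellow torus was near (7.3, 6.2) before and (6.9, 6.5) after, so it travelled √(0.4² + 0.3²) ≈ 0.5 units.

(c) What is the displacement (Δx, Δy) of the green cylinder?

(2.6, 1.7)

The green cylinder started near (6.0, 2.5) and ended near (8.6, 4.2).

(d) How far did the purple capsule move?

1.8

From (12.7, 4.2) to (11.5, 5.6), the purple capsule covered √(1.2² + 1.4²) ≈ 1.8 units.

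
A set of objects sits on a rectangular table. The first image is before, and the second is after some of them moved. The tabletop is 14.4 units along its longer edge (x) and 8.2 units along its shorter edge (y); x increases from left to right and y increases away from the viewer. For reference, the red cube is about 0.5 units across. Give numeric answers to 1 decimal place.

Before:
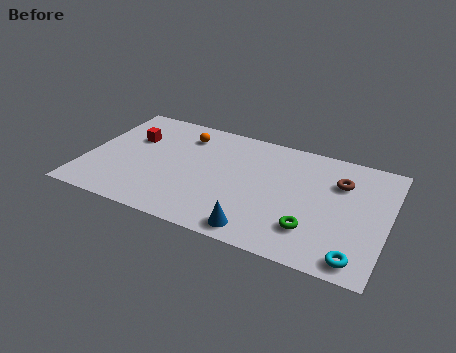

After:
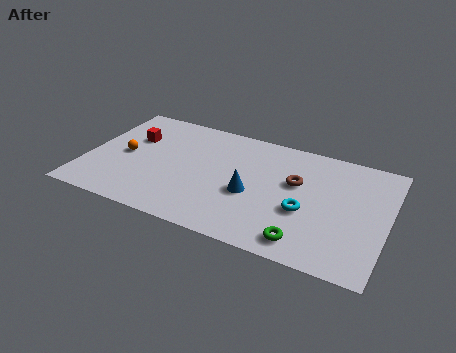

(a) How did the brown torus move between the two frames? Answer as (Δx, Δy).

(-2.0, -0.8)

The brown torus was at about (12.0, 5.8) and moved to about (10.0, 5.0).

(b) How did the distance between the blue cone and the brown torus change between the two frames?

-3.3

Before: roughly 5.9 units apart; after: 2.6. That's 3.3 units closer together.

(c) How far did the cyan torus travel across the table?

3.4

The cyan torus moved from about (13.2, 1.0) to (10.6, 3.2), a distance of √(2.6² + 2.2²) ≈ 3.4.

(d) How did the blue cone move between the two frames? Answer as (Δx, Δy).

(-0.6, 2.4)

The blue cone started near (8.6, 1.0) and ended near (8.0, 3.4).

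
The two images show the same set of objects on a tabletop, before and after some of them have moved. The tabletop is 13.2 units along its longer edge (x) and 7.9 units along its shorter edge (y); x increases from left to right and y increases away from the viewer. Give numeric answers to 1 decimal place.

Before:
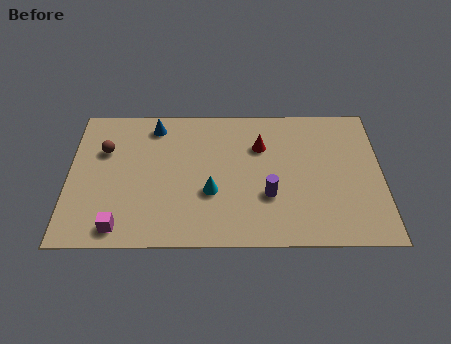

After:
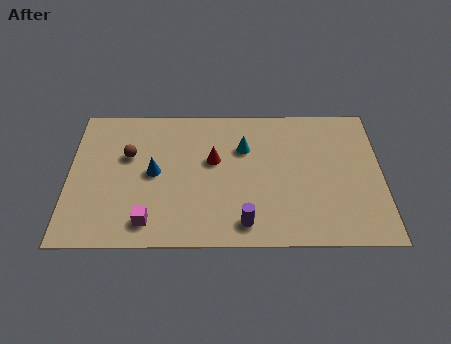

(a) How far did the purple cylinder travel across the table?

1.8

From (8.4, 2.7) to (7.4, 1.2), the purple cylinder covered √(1.0² + 1.5²) ≈ 1.8 units.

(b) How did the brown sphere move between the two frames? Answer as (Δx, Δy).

(1.0, -0.3)

The brown sphere was at about (1.5, 5.3) and moved to about (2.5, 5.0).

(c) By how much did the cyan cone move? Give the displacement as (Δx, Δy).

(1.4, 2.5)

From the two frames, the cyan cone sits at roughly (6.0, 2.9) before and (7.4, 5.4) after.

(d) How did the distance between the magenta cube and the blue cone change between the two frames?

-3.2

They were about 5.9 units apart before and 2.7 after — 3.2 units closer together.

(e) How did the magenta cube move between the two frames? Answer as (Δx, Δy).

(1.2, 0.3)

The magenta cube started near (2.2, 1.0) and ended near (3.4, 1.3).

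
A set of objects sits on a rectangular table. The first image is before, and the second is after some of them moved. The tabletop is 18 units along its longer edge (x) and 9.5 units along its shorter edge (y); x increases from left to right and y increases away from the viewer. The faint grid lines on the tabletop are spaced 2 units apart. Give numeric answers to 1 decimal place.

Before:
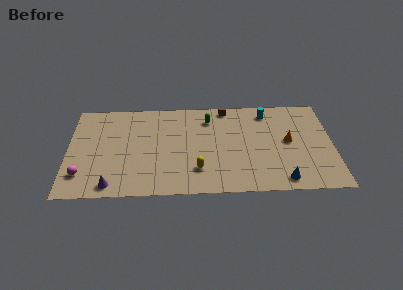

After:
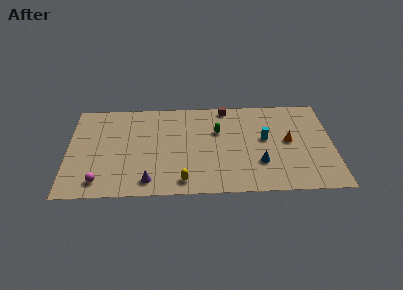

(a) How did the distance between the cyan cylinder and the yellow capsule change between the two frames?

-0.5

The distance was about 7.4 in the first image and 6.9 in the second, so they moved 0.5 units closer together.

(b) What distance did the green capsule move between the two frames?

1.4

The green capsule was near (9.6, 7.5) before and (10.2, 6.2) after, so it travelled √(0.6² + 1.3²) ≈ 1.4 units.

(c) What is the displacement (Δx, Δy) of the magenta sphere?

(1.2, -0.7)

The magenta sphere was at about (1.0, 2.2) and moved to about (2.2, 1.5).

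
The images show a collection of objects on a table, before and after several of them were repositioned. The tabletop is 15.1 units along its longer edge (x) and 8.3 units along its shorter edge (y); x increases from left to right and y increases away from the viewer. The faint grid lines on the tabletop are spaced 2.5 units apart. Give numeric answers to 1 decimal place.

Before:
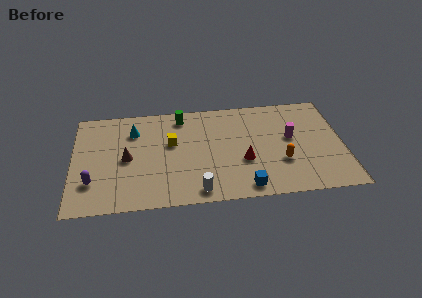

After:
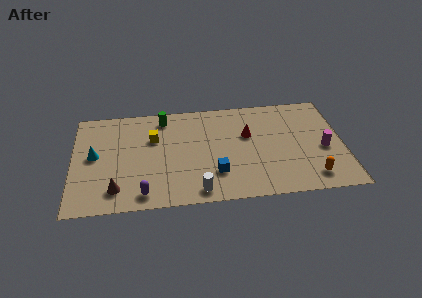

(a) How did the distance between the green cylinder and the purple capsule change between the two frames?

-0.8

Before: roughly 6.9 units apart; after: 6.1. That's 0.8 units closer together.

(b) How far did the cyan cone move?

2.8

The cyan cone was near (3.4, 6.2) before and (1.2, 4.4) after, so it travelled √(2.2² + 1.8²) ≈ 2.8 units.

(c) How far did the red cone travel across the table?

2.1

From (9.5, 3.1) to (9.8, 5.2), the red cone covered √(0.3² + 2.1²) ≈ 2.1 units.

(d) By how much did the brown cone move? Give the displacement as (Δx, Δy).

(-0.6, -2.4)

From the two frames, the brown cone sits at roughly (3.0, 4.0) before and (2.4, 1.6) after.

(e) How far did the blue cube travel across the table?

2.1

The blue cube moved from about (9.5, 1.0) to (7.9, 2.3), a distance of √(1.6² + 1.3²) ≈ 2.1.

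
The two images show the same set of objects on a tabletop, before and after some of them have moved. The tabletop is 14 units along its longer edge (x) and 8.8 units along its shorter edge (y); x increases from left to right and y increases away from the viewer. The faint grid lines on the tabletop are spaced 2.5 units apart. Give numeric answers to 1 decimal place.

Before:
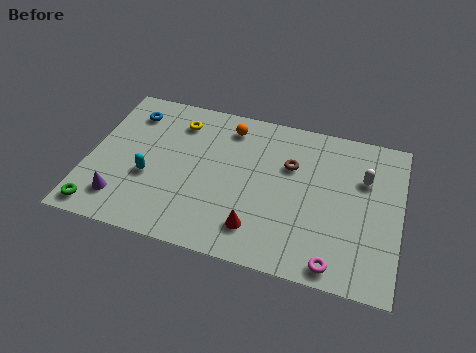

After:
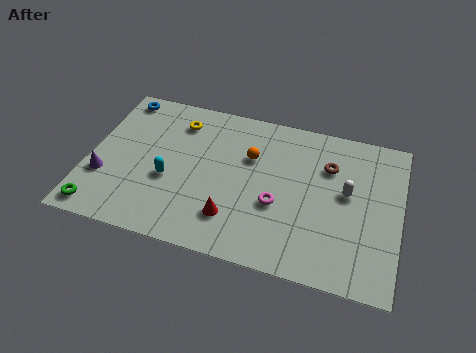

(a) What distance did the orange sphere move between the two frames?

1.9

From (6.1, 7.3) to (7.2, 5.8), the orange sphere covered √(1.1² + 1.5²) ≈ 1.9 units.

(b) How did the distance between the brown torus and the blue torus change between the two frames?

+2.3

Before: roughly 7.5 units apart; after: 9.8. That's 2.3 units further apart.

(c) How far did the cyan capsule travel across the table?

0.9

The cyan capsule was near (2.8, 3.4) before and (3.7, 3.5) after, so it travelled √(0.9² + 0.1²) ≈ 0.9 units.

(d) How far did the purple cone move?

1.4

The purple cone moved from about (1.7, 1.8) to (0.8, 2.9), a distance of √(0.9² + 1.1²) ≈ 1.4.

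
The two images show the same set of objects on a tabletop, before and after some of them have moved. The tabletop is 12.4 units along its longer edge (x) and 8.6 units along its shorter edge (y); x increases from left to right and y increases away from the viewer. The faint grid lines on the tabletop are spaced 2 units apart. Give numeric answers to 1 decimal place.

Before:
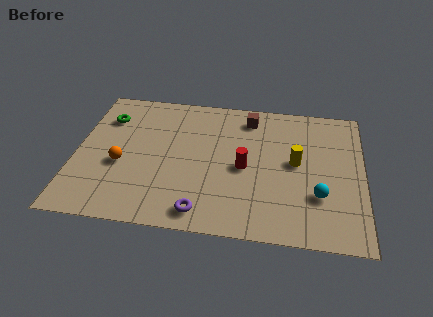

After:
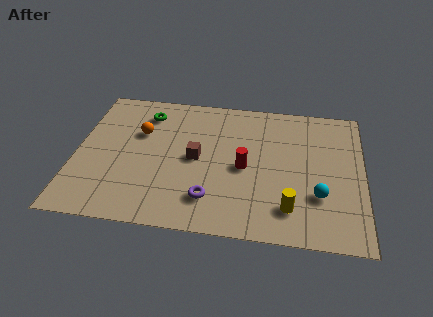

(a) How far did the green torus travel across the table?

1.8

The green torus was near (1.2, 6.4) before and (2.9, 6.9) after, so it travelled √(1.7² + 0.5²) ≈ 1.8 units.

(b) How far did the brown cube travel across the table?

3.6

From (7.4, 7.2) to (5.2, 4.3), the brown cube covered √(2.2² + 2.9²) ≈ 3.6 units.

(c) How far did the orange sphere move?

2.2

From (2.0, 3.5) to (2.7, 5.6), the orange sphere covered √(0.7² + 2.1²) ≈ 2.2 units.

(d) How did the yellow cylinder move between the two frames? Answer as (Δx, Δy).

(-0.2, -2.8)

The yellow cylinder was at about (9.5, 4.6) and moved to about (9.3, 1.8).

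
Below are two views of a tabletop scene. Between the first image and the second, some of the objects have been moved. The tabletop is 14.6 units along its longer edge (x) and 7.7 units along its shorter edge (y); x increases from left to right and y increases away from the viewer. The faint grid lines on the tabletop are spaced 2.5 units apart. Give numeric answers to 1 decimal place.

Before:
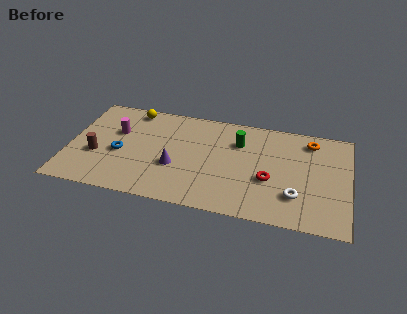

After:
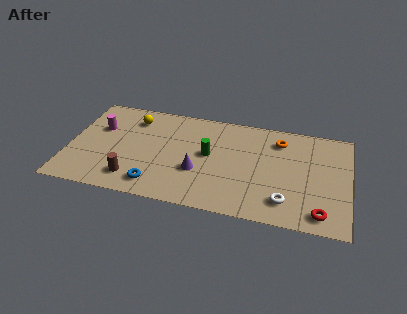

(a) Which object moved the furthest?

the red torus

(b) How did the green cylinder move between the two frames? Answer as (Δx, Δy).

(-1.5, -1.3)

From the two frames, the green cylinder sits at roughly (8.8, 5.5) before and (7.3, 4.2) after.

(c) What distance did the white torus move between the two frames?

0.7

The white torus moved from about (11.9, 2.1) to (11.4, 1.6), a distance of √(0.5² + 0.5²) ≈ 0.7.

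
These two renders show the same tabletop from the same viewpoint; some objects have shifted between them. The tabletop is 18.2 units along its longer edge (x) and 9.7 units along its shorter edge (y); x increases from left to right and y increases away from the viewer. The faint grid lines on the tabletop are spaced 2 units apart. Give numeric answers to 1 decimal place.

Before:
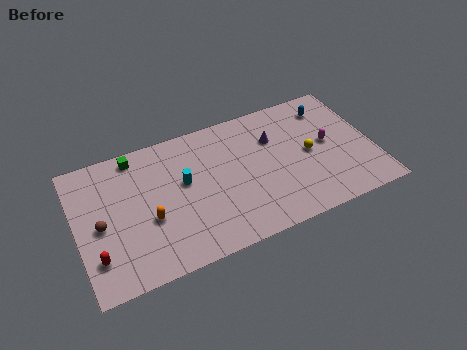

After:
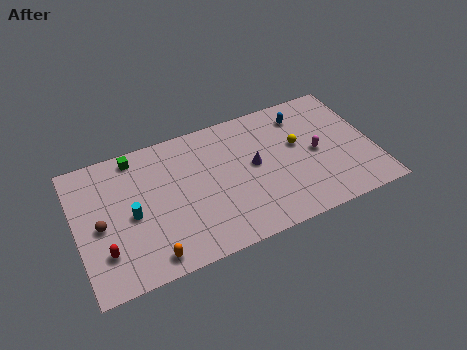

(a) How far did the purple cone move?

2.1

From (12.3, 6.7) to (10.9, 5.2), the purple cone covered √(1.4² + 1.5²) ≈ 2.1 units.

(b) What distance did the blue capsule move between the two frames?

1.7

From (15.9, 7.8) to (14.2, 7.8), the blue capsule covered √(1.7² + 0.0²) ≈ 1.7 units.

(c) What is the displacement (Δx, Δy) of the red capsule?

(0.5, 0.2)

From the two frames, the red capsule sits at roughly (1.0, 2.4) before and (1.5, 2.6) after.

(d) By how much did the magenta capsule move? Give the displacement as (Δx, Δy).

(-0.8, -0.4)

The magenta capsule was at about (15.5, 5.1) and moved to about (14.7, 4.7).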